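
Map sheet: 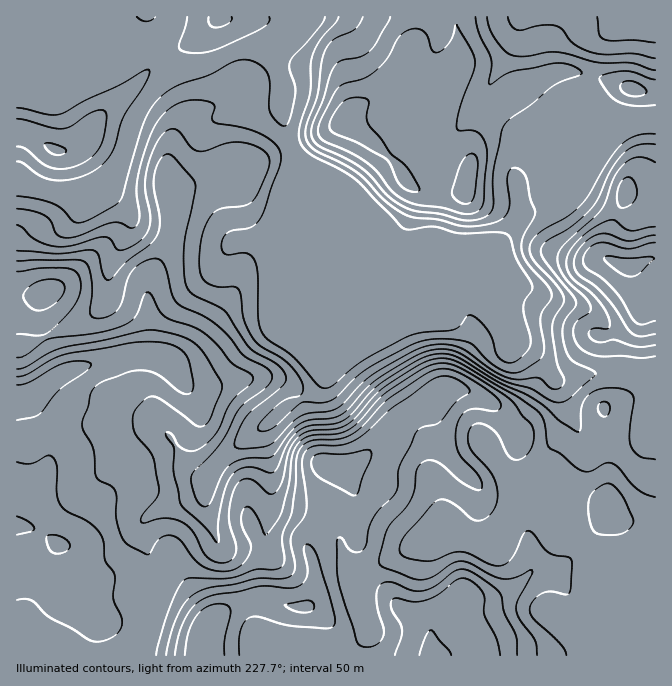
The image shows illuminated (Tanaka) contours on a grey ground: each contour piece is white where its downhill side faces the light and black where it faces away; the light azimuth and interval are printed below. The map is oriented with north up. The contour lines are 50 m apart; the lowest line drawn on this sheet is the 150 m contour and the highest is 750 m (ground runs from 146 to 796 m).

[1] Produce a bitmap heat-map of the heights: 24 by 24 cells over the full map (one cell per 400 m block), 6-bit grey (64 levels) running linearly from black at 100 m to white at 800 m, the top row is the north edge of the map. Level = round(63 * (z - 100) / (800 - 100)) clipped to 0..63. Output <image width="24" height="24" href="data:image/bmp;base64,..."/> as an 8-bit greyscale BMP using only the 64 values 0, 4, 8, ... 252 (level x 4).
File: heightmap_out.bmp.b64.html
<image width="24" height="24" href="data:image/bmp;base64,Qk12BgAAAAAAADYEAAAoAAAAGAAAABgAAAABAAgAAAAAAEACAAATCwAAEwsAAAABAAAAAAAAAAAAAAEBAQACAgIAAwMDAAQEBAAFBQUABgYGAAcHBwAICAgACQkJAAoKCgALCwsADAwMAA0NDQAODg4ADw8PABAQEAAREREAEhISABMTEwAUFBQAFRUVABYWFgAXFxcAGBgYABkZGQAaGhoAGxsbABwcHAAdHR0AHh4eAB8fHwAgICAAISEhACIiIgAjIyMAJCQkACUlJQAmJiYAJycnACgoKAApKSkAKioqACsrKwAsLCwALS0tAC4uLgAvLy8AMDAwADExMQAyMjIAMzMzADQ0NAA1NTUANjY2ADc3NwA4ODgAOTk5ADo6OgA7OzsAPDw8AD09PQA+Pj4APz8/AEBAQABBQUEAQkJCAENDQwBEREQARUVFAEZGRgBHR0cASEhIAElJSQBKSkoAS0tLAExMTABNTU0ATk5OAE9PTwBQUFAAUVFRAFJSUgBTU1MAVFRUAFVVVQBWVlYAV1dXAFhYWABZWVkAWlpaAFtbWwBcXFwAXV1dAF5eXgBfX18AYGBgAGFhYQBiYmIAY2NjAGRkZABlZWUAZmZmAGdnZwBoaGgAaWlpAGpqagBra2sAbGxsAG1tbQBubm4Ab29vAHBwcABxcXEAcnJyAHNzcwB0dHQAdXV1AHZ2dgB3d3cAeHh4AHl5eQB6enoAe3t7AHx8fAB9fX0Afn5+AH9/fwCAgIAAgYGBAIKCggCDg4MAhISEAIWFhQCGhoYAh4eHAIiIiACJiYkAioqKAIuLiwCMjIwAjY2NAI6OjgCPj48AkJCQAJGRkQCSkpIAk5OTAJSUlACVlZUAlpaWAJeXlwCYmJgAmZmZAJqamgCbm5sAnJycAJ2dnQCenp4An5+fAKCgoAChoaEAoqKiAKOjowCkpKQApaWlAKampgCnp6cAqKioAKmpqQCqqqoAq6urAKysrACtra0Arq6uAK+vrwCwsLAAsbGxALKysgCzs7MAtLS0ALW1tQC2trYAt7e3ALi4uAC5ubkAurq6ALu7uwC8vLwAvb29AL6+vgC/v78AwMDAAMHBwQDCwsIAw8PDAMTExADFxcUAxsbGAMfHxwDIyMgAycnJAMrKygDLy8sAzMzMAM3NzQDOzs4Az8/PANDQ0ADR0dEA0tLSANPT0wDU1NQA1dXVANbW1gDX19cA2NjYANnZ2QDa2toA29vbANzc3ADd3d0A3t7eAN/f3wDg4OAA4eHhAOLi4gDj4+MA5OTkAOXl5QDm5uYA5+fnAOjo6ADp6ekA6urqAOvr6wDs7OwA7e3tAO7u7gDv7+8A8PDwAPHx8QDy8vIA8/PzAPT09AD19fUA9vb2APf39wD4+PgA+fn5APr6+gD7+/sA/Pz8AP39/QD+/v4A////ALCwtLCovOz02MzMzMjI3Ozk3My0oJiUlLS4vLissNzw4Nzk4MjE3OTg2MCgnJyUlLi8wLioqLzM1Nzc3MDEyMjc1LyopJiUlMDEwLSoqKiUpLDI1MC4qKS0qKSwpJiYlMTEwKycoJSAnKTIzMi8pJiYmJiglJygnMC4sKSYjHx4nJy4zNDItKSgqJiUlKSsnLi0qKCcjHBskIy01NzQwKywsJiUlJicjLS0qJyYiHhoaGys1NjUyLi0oKCYkIiIgLSwpJiQgIiAWEx0kKTIzMS0oKicgISIfLywpJyUkJyQcFRMTGSgxNDEuKSAcISIfKi4sKSgpKSQgGxIMEBkkLi4jFhYXGx0eICQnKSoqJiAZEgwLCw0TGhkRDBAaICIjIiAdHSEhHxsTDAsLCwsLDA0NCxAaIiYsJCQeGR4dGBQRDAsLCwsLCwwLCw8YIiwvHyAcFhsbFRAPDAsLCwsLCwsLCxQgLDExFBESEhIYFQ8NCwsLCwsMCwwMDhcfKisrDwsJCw4XFxEQDAsLCwsRFBgXERMWHSMiCQgICA0YFxUVDgsLCxMeHiAcEhMUFiIjCw8NCQwWFRUVEQsOFR0fHB4cExQUExsgEBAQDAkSERAQDQ0bIB8dHBwaFhUUExQXCQgLDAkMDg0MCQsZIB8dHBwYGBUTExQWBgYGCAkICgsMCQoUGx0eHR0YGBkWFRkZBwYGBgcICQkJBwkRFhkdHBwYExMTEA8OBwcHBgUGCg0LCAYLERUaGxsVDg4NCggIA=="/>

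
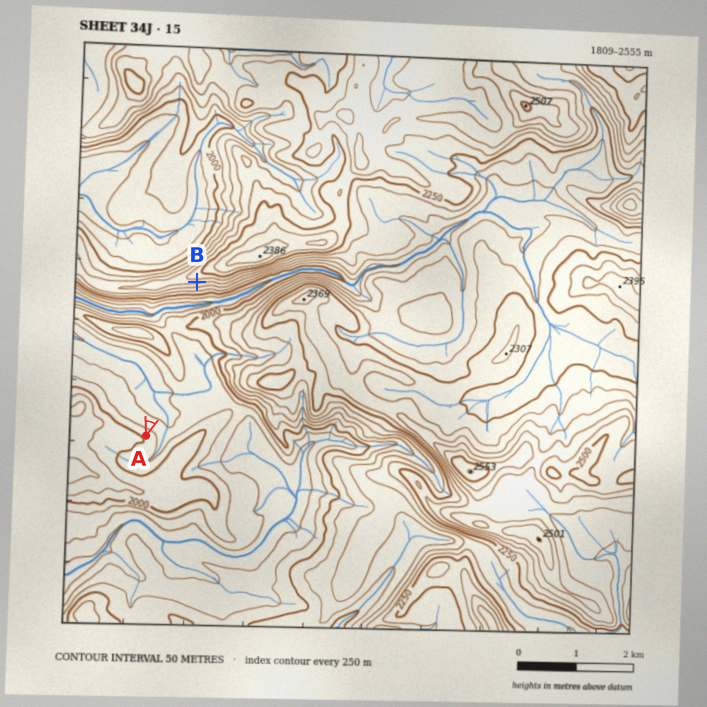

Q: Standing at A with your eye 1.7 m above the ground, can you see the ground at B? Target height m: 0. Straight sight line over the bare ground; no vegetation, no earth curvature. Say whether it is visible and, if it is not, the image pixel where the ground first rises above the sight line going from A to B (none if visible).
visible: true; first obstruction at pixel None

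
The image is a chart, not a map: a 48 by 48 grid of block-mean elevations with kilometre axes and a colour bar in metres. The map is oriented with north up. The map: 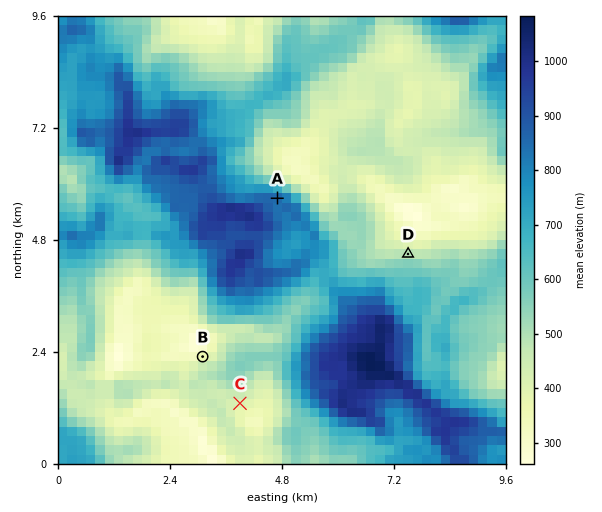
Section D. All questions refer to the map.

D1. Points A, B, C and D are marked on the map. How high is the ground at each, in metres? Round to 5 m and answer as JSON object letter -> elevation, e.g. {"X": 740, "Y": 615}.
{"A": 860, "B": 360, "C": 410, "D": 485}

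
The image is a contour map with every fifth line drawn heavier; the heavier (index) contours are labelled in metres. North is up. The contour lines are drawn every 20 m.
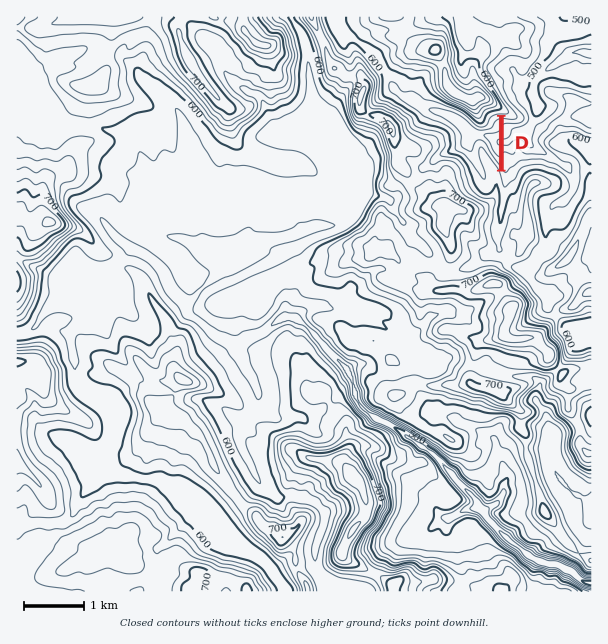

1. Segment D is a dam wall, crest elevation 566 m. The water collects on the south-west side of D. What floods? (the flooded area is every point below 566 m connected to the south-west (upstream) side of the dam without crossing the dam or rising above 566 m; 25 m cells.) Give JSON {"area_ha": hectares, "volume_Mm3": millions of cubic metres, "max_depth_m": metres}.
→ {"area_ha": 42.4, "volume_Mm3": 6.48, "max_depth_m": 47}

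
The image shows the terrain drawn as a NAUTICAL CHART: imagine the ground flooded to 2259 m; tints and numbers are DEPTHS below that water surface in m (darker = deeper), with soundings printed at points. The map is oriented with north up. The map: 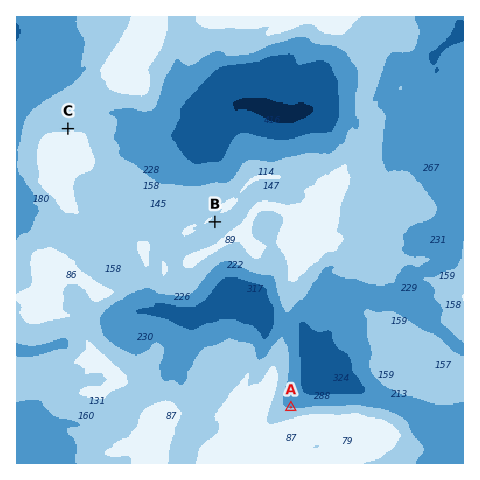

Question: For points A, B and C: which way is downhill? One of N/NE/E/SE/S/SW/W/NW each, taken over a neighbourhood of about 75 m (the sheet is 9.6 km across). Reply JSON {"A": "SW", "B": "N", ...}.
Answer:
{"A": "N", "B": "SE", "C": "N"}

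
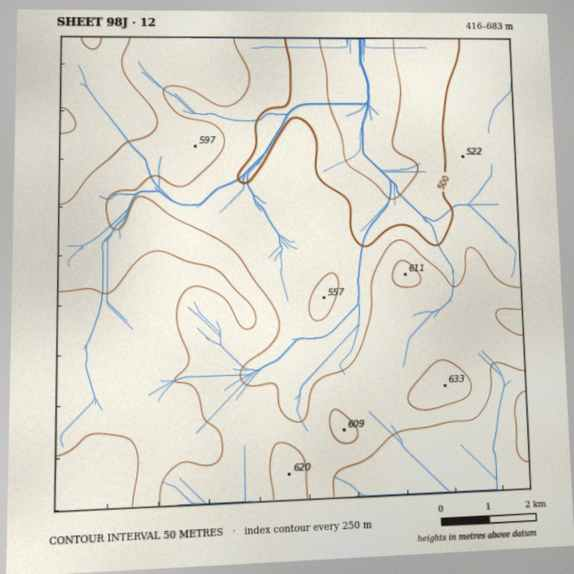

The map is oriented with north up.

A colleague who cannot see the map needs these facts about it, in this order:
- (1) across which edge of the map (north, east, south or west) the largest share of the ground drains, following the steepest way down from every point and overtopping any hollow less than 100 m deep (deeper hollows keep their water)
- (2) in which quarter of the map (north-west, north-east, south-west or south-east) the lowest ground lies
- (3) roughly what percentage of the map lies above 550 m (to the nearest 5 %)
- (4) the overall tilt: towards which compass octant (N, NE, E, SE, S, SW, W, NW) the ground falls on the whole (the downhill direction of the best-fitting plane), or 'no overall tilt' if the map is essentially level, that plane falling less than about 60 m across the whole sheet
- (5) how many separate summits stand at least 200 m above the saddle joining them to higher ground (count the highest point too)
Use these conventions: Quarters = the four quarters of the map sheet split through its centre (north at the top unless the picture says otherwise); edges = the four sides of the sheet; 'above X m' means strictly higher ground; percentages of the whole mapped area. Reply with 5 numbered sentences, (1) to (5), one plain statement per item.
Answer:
(1) The largest share of the runoff leaves by the northern edge.
(2) The lowest point lies in the north-east quarter of the map.
(3) Ground above 550 m makes up about 55 % of the sheet.
(4) The general tilt is down to the north-east (the land rises towards the south-west).
(5) There is 1 summit with 200 m or more of prominence.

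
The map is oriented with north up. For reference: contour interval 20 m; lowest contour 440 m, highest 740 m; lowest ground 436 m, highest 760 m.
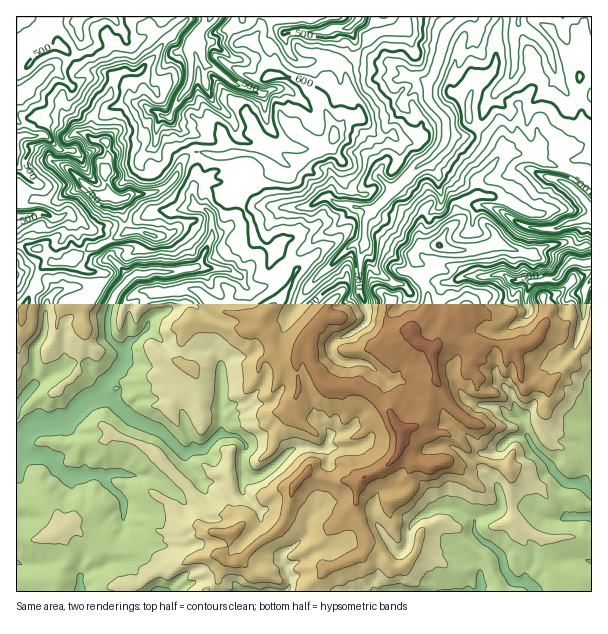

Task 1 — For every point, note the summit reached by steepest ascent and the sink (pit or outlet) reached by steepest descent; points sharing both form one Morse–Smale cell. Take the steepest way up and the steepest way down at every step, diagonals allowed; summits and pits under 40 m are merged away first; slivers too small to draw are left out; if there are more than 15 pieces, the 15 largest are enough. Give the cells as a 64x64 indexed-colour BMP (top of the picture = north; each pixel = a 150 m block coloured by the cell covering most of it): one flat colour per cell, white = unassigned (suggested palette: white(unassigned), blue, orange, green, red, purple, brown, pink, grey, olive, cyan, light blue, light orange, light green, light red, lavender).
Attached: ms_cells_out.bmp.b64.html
<image width="64" height="64" href="data:image/bmp;base64,Qk12CAAAAAAAAHYAAAAoAAAAQAAAAEAAAAABAAQAAAAAAAAIAAATCwAAEwsAABAAAAAAAAAA////ALR3HwAOf/8ALKAsACgn1gC9Z5QAS1aMAMJ34wB/f38AIr28AM++FwDox64AeLv/AIrfmACWmP8A1bDFAAAAAAAAAAAAAAAAu7uwAAAAAAAAZmZmZmZmZmZmZmZmAAAAAAAAAAAAAAALu7AAALAAAABmZmZmZmZmZmZmZmYAAAAAAAAAAAAAAAu7sAC7uwAAAGZmZmZmZmZmZmZmZgAAAAAAAAAAIiAAAiu7C7u7u7AAYABmZmZmZmZmZmZmAAAAAAAAESIiIiIiIru7u7u7u7AABmZmZmZmZmZmZmYAAAAAERESIiIiIiIiK7u7u7u7sAAGZmZmZmZmZmZmZhERAAERESIiIiIiIiIiK7u7u7uwAP9mZmZmZmZu7u7uERERERERIiIiIiIiIiIiu7u7uwAA/2ZmZmZmbu7u7u4REREREREiIiIiIiIiIiK7u7u7AAD/9mZm/2Zu7u7u7hERERERERERIiIiIiIiIru7u7sAAP///////27u7u7uERERERERERESIiIiIiIiK7u7uwAAD///////bu7u7u4RERERERERERESIiESIiIru7u7AAAA//////9u7u7u7hERERERERERERERERIiIiK7siIAAAD/////9m7u7u7uEREREREREREREREREiIiIiIiIiIAAP////9mbu7u7u4RERERERERERERERESIiIiIiIiIiIA/////+7u7uju7hERERERERERERERERIiIiIiIiIiIi////+Iju7uiIiOEREREREREREREREREiIiIiIiIiIiL////4iI7uiIiIgREREREREREREREREiIiIiIiIiIiIv//+IiIiIiIiIiBEREREREREREREREiIiIiIiIiIiIlVYiAiIiIiIiIiIERERERERERERERESIiIiIiIiIiIiVVWIAIiIiIiIiIgRERERERERERERERIiIiIiIiIiIiVVVYAACIiIiIiIiBEREREREREREREREiIiIiIiIiIiVVUAAACIiIiIiIiIERERERERERERERESIiIiIiIiIlVVVQAACIiIiIiIiIgRERERERERERERERIiIiIiIlVVVVVQAAAIiIiImZmIgBEREREREREREREREiIiIiIlVVVVVVAAAAiIiIiZmZgAERERERERERERERESIiIiIiVVVVVVUAAACIiIiJmZkAARERERERERERERESIiIiVSJVVVVVAAAAAIiIiImZmQABERERERERERERERIiIiJVVVVVVVUAAAAACZiJmZmZkAEREREREREREREREiIiJVVVVVVVUAAAAAAJmZmZmZmZARERERERERERERESIiJVVVVVVVUAAAAAAJmZmZmZmZkBERERERERERERESIiIlVVVVVVVQAAAACZmZmZmZmZmQARERERERERERESIiIiJVVVVVVVVVAAAJmZmZmZmZmZABERERERERERIiIiIiIiVVVVVVVVVQAAmZmZmZmZmZkAAREREREREREiIiERIiIlVVVVVVVVUACZmZmZmZmZkAABERERERERESIiERERESJVVVVVVV3dAAmZmZmQCZkAAAARERERERERIiIRERERIlVVVVVd3dAAAAAAAAAAAAAAAAEREREREREREREREREVVVVVVV3d0AAAAAAAAAAAAAAAAAARERERERERERERETNVVVVV3d3QAAAAAAAAAAAAAAAAAAARERERERERERETMzNVVVXd3d0AAAAAAAAAAAAAAAAAAAAREREREREREzMzMzVVVd3d3d0AAAAAAAAAAAAAAAAAAAERERERERETMzMzMzVV3d3d3dAAAAAAAAAAAAAAAAAAARERERERERMzMzMzM1Xd3d3d3QAAAAAAAAAAAAAAAAABERERERERMzMzMzMzVT3d3d3dAAAAAAAAAAqgoAAAAAEREREREREzMzMzMzMzM93d3d3QAAAAAAAACqqqoABEREQRERERETMzMzMzMzMzPd3d3dAAAAAAAAAKqqqqREREREQREREREzMzMzMzMzMz3d3dAAAAAAAAAAqqqqREREREREERERERE0QzMzMzMzM93dAAAAAAAAAACqqqpEREREREQREREREURDMzMzMzMzPdAAAzAAAAAAAKqqqkREREREREEREREURERDMzMzMzMzMAAzMwAAAAAAqqqqRERERERERERERERERERDMzMzMzMwAzMzd3cAcACqqqpEREREREREREREREREREMzMzMzMzMzMzd3d3d3AKqqqqpERERERERERERERERETDMzMzMzMzM3d3d3d3dwqqqqqkRERERERERERERERERMwzMzMzMzM3d3d3d3d3CqqqqqpERERERERERERERERMzMMzMzMzMzd3d3d3d3cKqqqqqkREREREREREREREREzMwzMzMzMzN3d3d3d3dwqqqqqqpEREREREREREREREzMwzMzMzMzMzd3d3d3d3CqqqqqqqRERERERERERERMzMzDMzMzMzMzN3d3d3d3cKqqqqqqBEREREREREREzMzMzMMzMzMzMzMzN3d3d3d3CqqqoAAAAERERERERETMzMzMwzMzMzMzMzM3d3d3d3cAqqoAAAAABERERERERMzMzMzMMzMzMzMzMzd3d3d3dwAAoAAAAAAARERERERMzMzMzMwzMzMzMzMzN3d3d3d3AAAAAAAAAAAERERERMzMzMzMzMMzMzMzMzM3d3d3d3cAAAAAAAAAAABERERETMzMzMzMzMzDMzMzMzd3d3d3dwAAAAAAAAAAAARERERAzMzMzMzMzMMzMzMzM3d3d3d3"/>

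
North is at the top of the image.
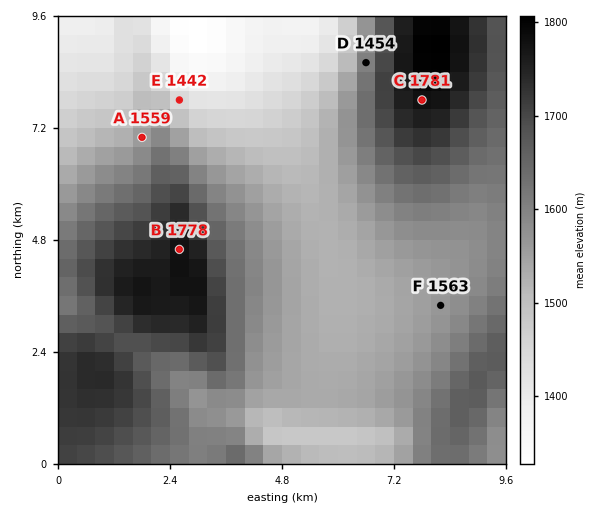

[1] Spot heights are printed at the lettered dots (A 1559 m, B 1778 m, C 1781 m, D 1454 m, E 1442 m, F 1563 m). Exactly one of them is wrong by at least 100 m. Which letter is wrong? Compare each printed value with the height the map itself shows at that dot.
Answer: D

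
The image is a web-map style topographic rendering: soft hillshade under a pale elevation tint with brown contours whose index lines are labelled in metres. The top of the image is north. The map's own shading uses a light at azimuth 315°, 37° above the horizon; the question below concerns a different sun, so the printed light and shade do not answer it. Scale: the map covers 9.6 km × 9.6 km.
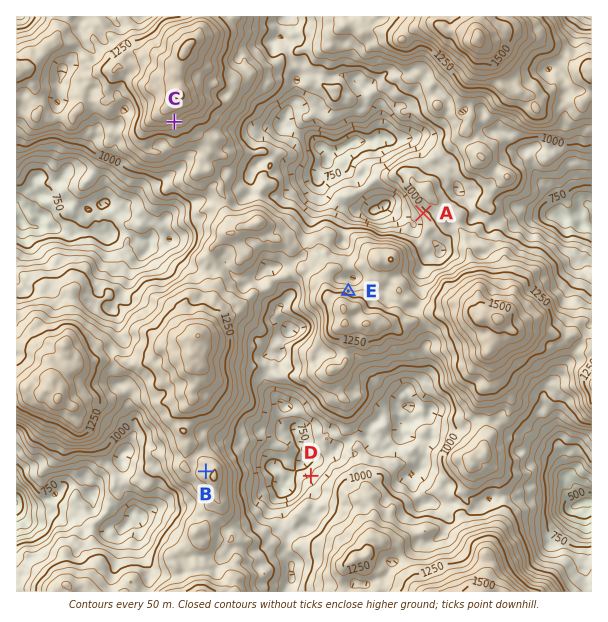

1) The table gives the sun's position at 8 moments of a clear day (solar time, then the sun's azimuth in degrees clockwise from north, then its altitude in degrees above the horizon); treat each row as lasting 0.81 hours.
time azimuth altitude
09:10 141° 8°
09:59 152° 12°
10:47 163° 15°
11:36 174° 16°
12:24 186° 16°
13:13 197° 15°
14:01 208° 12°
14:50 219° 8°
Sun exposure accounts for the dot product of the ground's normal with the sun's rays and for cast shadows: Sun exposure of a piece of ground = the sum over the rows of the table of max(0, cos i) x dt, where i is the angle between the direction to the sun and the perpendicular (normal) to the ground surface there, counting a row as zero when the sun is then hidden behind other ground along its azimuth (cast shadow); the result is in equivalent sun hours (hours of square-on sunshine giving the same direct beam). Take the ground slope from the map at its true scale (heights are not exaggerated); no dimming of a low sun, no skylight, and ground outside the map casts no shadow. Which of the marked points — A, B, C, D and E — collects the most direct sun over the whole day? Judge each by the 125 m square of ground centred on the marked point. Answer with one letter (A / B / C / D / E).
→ C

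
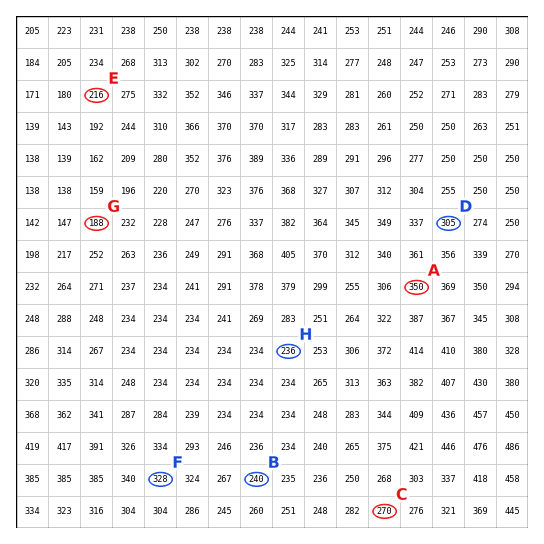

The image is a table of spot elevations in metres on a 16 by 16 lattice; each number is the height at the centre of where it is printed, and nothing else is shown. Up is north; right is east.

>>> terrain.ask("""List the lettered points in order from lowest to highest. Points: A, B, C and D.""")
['B', 'C', 'D', 'A']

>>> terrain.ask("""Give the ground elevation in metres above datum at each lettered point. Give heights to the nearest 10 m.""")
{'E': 220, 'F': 330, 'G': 190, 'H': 240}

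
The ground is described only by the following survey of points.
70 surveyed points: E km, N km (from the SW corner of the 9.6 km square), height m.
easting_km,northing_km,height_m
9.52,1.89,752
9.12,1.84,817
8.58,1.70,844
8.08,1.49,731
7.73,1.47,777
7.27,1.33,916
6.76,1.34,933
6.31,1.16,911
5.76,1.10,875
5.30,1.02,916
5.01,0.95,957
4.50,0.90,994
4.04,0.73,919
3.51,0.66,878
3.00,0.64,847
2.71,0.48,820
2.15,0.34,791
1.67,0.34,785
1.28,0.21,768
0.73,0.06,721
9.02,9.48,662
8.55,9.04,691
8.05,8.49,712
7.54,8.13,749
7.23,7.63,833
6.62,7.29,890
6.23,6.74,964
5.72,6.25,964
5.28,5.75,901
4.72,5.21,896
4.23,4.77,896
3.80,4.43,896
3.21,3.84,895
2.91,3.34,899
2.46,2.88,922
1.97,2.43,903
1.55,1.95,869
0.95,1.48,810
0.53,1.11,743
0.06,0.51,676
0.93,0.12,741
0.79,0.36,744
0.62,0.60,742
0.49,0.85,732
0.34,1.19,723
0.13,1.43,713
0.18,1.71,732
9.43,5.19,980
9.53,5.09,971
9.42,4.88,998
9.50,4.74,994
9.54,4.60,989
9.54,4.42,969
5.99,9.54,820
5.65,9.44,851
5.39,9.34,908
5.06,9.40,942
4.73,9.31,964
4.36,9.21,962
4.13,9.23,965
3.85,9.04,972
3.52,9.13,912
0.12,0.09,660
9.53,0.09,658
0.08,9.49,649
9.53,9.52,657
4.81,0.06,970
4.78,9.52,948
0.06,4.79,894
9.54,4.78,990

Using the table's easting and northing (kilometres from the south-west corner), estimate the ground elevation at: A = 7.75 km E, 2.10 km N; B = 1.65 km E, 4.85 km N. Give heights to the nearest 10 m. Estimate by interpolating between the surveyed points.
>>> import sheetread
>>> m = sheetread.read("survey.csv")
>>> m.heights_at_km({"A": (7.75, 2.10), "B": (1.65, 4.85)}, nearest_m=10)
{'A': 800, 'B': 930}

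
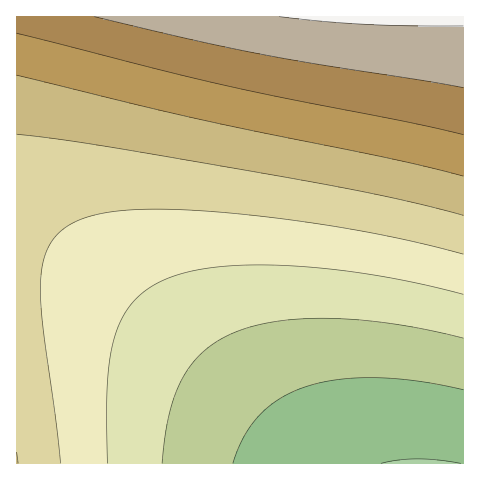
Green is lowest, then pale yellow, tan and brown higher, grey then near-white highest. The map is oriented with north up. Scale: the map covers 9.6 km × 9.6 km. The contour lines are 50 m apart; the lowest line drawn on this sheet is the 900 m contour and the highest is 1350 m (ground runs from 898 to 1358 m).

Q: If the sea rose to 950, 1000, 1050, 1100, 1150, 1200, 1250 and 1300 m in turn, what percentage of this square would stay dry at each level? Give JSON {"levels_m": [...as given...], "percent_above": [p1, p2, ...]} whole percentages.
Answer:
{"levels_m": [950, 1000, 1050, 1100, 1150, 1200, 1250, 1300], "percent_above": [92, 80, 67, 50, 34, 25, 16, 7]}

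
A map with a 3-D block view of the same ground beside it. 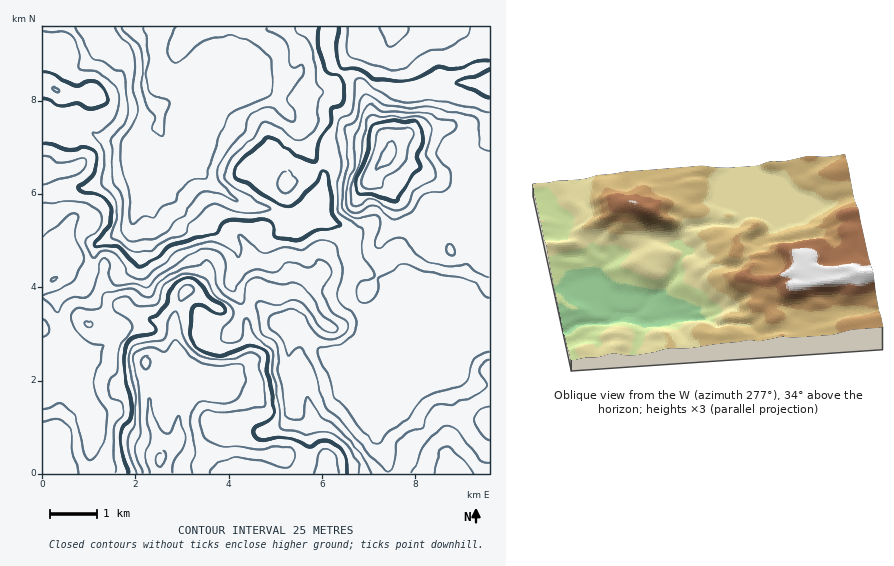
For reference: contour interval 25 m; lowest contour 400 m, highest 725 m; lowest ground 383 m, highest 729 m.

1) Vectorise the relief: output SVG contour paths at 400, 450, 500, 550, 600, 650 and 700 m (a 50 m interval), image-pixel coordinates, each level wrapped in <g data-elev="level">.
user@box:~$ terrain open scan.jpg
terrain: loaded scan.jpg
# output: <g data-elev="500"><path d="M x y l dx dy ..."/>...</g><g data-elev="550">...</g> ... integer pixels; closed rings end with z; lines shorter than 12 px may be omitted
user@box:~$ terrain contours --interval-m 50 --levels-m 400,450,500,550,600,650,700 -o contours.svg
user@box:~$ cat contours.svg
<g data-elev="400"><path d="M144 27l-1 3 4 11 3 18-4 14 2 17 5 6 14 3 3 2-5 14-1 17-2 2-7-1-3-3 3-14-9-11-5-17 2-16-2-23-5-7-12-11-2-4"/></g><g data-elev="450"><path d="M267 27l1 3 13 7 5 6 3 6 0 14 2 4 4 2 7-3 2 3-1 6-15 23 1 6 6 8 0 8-3 1-3-1-16-11-5-1-10 3-9 7-4 14-16 16-8 14-4 9 1 7 3 6 17 15 0 3-22-9-7-2-5 1-6 5-11 14-12 10-8 11-15 7-18 2-5-1-8-9 2-19-1-12-3-9-6-9-2-6 1-23-1-14 12-14 6-13-4-36-3-5-7-2-9-7-14-4-16-31"/></g><g data-elev="500"><path d="M43 99l18 7 18-3 9 6 4 0 12-5 4-6-6-11-7-6-6-1-13 6-22-11-11-3"/><path d="M489 97l-17-8-17-5 6-4 18-5 10-5"/><path d="M489 60l-14 2-18 7-21-1-17 9-11 4-10 1-22-3-15-8-16-1-5-4-4-14 2-25"/><path d="M319 27l-2 15 4 17 6 13 11 3 3 4 3 6 1 13-3 7-9 2-2 2 0 14-13 19-2 19-4 1-7-2-28-19-9-3-25 20-7 9-2 7 1 3 4 4 11 4 11 8 20 12 8 2 7-3 18-19 9-14 3 0 2 5 3 34 8 13 1 2-2 1-10 3-12 1-13 9-7 2-22-4-2-3 2-9-3-4-4-1-39 1-5 3-5 8-16 3-31 10-13 12-9 5-7 5-3 0-22-20-10-2-11 1-2-1 1-4 13-13 4-14-2-9-6-7-8-4-14-2-4-3 1-3 11-8 4-6 3-12-2-8-9-6-19 4-24-7"/></g><g data-elev="550"><path d="M489 361l-5 2-4 5 1 6 6 10-2 4-10 7-21 9-15 1-8 4-4 5-6 14-17 7-6 6-4 22-3 6-3 4-15-14-34-42-13-10-5-9-5-24-13-24-6-2-9 7-7-17-11-12 0-7 2-3 21-7 9 4 12 18 8 6 13 1 6-2 5-4 2-4-1-6-4-4-12-7-7-13-1-12 7-10 1-4-3-7-5-5-6 0-6 6-4 2-14-6-4 0-10 9-4 1-19-3-5 1-7 6-9 13-3 2-5-3-3-5 1-18-1-6-5-6-6-4-11 1-18 9-12 9-14 7-8 10-4 2-12-4-16 2-5-2-4-6 0-15-1-2-4-1-4 4-6 25-5 8-15 1-7 3-4 3-5 10-15-17"/><path d="M43 296l17-6 13-8 3-3 7-17 0-8-8-17 4-18-1-3-5-2-6 2-24 21"/><path d="M489 152l-5-1-4-3 0-26-2-3-3-3-26-4-21-6-21 2-20-2-15-10-6-2-4 6-6 20-3 3-6 3-2 3 3 35-5 19-1 20 2 8 9 6 8 1 12-3 6 2 2 9-6 16 2 6 5 0 9-9 11-1 3 2 8 11 13 9 25 7 15-4 12 10 11 5"/></g><g data-elev="600"><path d="M79 473l-6-19-2-23-3-6-4-4-6-2-15 3"/><path d="M360 473l-2-10-5-9-8-11-12-9-13-2-14 3-10-4-12-2-5-2-3-39-4-17 1-15-1-7-17-11-2-5-3-11-3-3-4 3-1 11-3 6-9 4-8-2-1-3 0-6 11-15 0-8-4-6-14-10-10-17-6-2-8-1-11 2-13 8-3 5-3 12-5 5-18 0-8-7-4-2-8 2-4 4 2 8 13 9 4 10-11 18-3 10-1 15-8 9-2 6 3 8 11 6 2 7-1 6-6 8-2 7 1 44"/><path d="M473 473l-8-12-14-12-5-2-4 2-4 5-2 19"/><path d="M88 326l4 0 0-3-6-2-1 2z"/><path d="M392 210l6 0 7-3 3-3 9-15 15-9 4-3-1-8-9-14 4-12 2-14-6-9-5-4-27 0-12 1-10-2-3 2-2 5-5 18-2 18-8 24-1 21 4 3 10-6 8 0 7 2z"/></g><g data-elev="650"><path d="M210 473l1-3 3-4 14-8 13 0 43 9 4-1 4-3 3-9-3-5-11-3-20 4-22-4-17 0-10-5-7-5-4-7-2-8 1-6 4-4 40-1 20-4 1-15-1-9-5-12 1-12-3-4-6-1-30 8-10-1-12-5-7-5-6-7-9-29-3-3-6 8-1 14-3 6-4 2-24 3-5 4-3 6 0 10 7 29 1 16-1 16-6 12-1 8 2 12 6 16"/><path d="M339 473l-4-18-4-5-5-1-4 1-3 4-6 19"/><path d="M180 301l13-8 1-3-2-3-6-2-5 3-2 7z"/><path d="M371 189l8 0 3-1 4-11 10-7 10-10 2-14 6-10 0-3-3-4-21-1-9 2-4 3-4 18-12 28 0 4 2 3z"/></g><g data-elev="700"><path d="M173 473l1-13 11-18 0-8-4-14-1-3-2 0-8 14-4 2-3-1-5-9-8-25-2 2 0 17 3 21-7 19 5 16"/><path d="M144 368l2 1 4-4 1-5-2-3-5 0-3 3 0 4z"/></g>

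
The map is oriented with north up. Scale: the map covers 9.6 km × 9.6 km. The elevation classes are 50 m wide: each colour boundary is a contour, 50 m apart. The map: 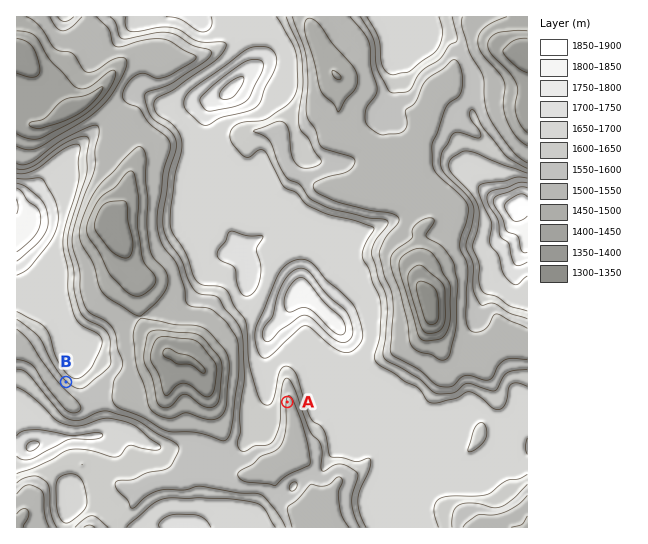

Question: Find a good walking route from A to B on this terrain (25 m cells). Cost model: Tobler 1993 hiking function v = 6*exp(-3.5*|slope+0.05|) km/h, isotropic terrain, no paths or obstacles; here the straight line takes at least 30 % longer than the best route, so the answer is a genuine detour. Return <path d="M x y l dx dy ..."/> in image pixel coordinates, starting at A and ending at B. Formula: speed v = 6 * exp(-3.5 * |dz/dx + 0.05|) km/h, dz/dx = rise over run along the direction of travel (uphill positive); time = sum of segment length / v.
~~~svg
<path d="M287 402l-1 1-7 14-1 1-51 25-2 0-24-12-32 0-78-38-9 0-11-6-5-5"/>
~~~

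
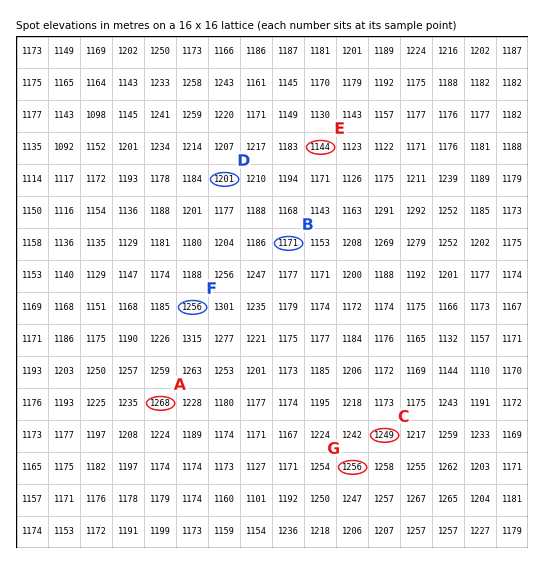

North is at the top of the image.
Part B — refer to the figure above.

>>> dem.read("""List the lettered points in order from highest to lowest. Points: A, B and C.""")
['A', 'C', 'B']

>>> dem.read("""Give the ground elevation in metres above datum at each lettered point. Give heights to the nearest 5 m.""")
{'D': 1200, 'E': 1145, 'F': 1255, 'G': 1255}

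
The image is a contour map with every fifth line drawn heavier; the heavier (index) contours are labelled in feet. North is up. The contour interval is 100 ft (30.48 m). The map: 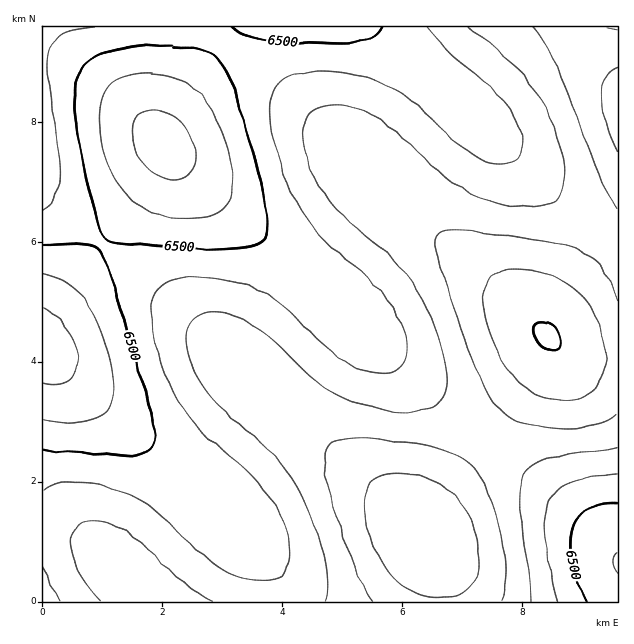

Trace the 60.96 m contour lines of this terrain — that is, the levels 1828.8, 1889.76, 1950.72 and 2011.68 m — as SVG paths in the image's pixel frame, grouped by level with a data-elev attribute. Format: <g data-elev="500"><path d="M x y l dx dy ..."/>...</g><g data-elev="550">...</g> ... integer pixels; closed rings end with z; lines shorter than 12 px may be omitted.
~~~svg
<g data-elev="1828.8"><path d="M550 351l-9-5-6-9-1-10 5-5 6 0 6 2 6 6 3 6 1 6-2 6-4 3z"/></g><g data-elev="1889.76"><path d="M374 601l-12-18-11-27-15-42-10-36-2-16 1-11 5-7 10-5 13-1 21 1 53 7 27 8 10 6 8 6 9 12 7 14 8 21 5 22 4 21 1 18-1 15-4 12"/><path d="M617 415l-10 6-14 5-18 2-19 0-18-1-15-4-12-5-11-8-8-10-8-13-17-41-28-82-3-17 0-10 4-5 5-1 21 0 70 9 38 8 15 7 10 10 9 14 9 22"/><path d="M617 209l-9-14-8-18-46-115-10-20-11-15"/></g><g data-elev="1950.72"><path d="M61 601l-10-16-8-20"/><path d="M43 490l12-6 18-2 21 1 21 6 18 7 16 11 53 48 25 17 18 6 17 3 13-3 10-7 5-12 0-16-6-20-10-19-21-27-56-50-13-18-12-20-10-25-8-25-3-21 1-17 4-9 5-6 7-4 9-3 26-2 32 5 22 8 20 11 15 12 37 36 24 17 15 5 14 2 10-1 9-6 6-11 0-13-5-17-9-18-20-24-53-48-13-16-12-21-11-24-8-27-5-24-1-18 2-11 5-9 7-6 9-4 14-2 18-1 37 5 24 8 20 11 15 12 34 34 20 14 12 6 10 2 9 0 8-2 7-8 1-12-3-15-8-16-20-23-46-40-17-21"/><path d="M617 475l-25 2-20 4-13 8-9 12-5 16 0 23 5 30 8 31"/><path d="M94 27l-20 3-12 4-8 6-5 9-1 11 0 15 10 72 2 28-2 12-3 9-5 8-7 6"/></g><g data-elev="2011.68"><path d="M617 552l-3 4-1 5 1 7 3 6"/><path d="M43 420l30 3 13-2 11-3 7-5 6-7 3-9 1-10-2-18-5-23-8-21-10-18-9-12-11-10-13-8-13-4"/><path d="M172 217l18 2 16-2 12-5 8-7 5-10 2-14-2-18-5-21-8-19-9-16-10-13-11-9-13-7-17-4-16-1-15 3-9 4-8 6-5 7-4 9-2 10 0 14 6 30 10 24 15 18 18 12z"/></g>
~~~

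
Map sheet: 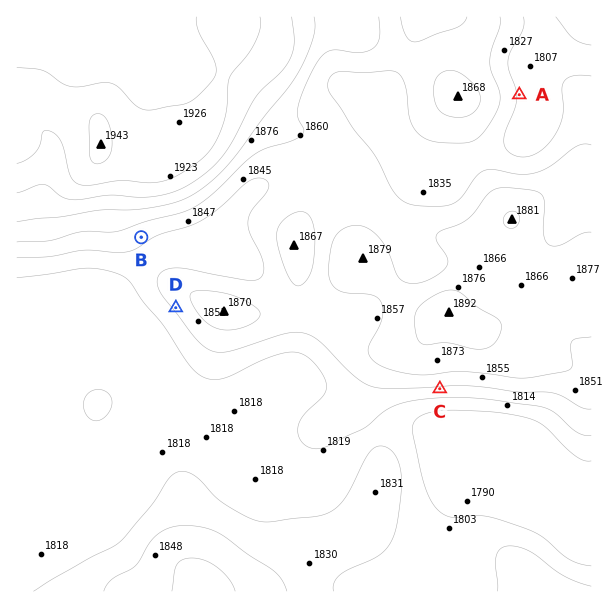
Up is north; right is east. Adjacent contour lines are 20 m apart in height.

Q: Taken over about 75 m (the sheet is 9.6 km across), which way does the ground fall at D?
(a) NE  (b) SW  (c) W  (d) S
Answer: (b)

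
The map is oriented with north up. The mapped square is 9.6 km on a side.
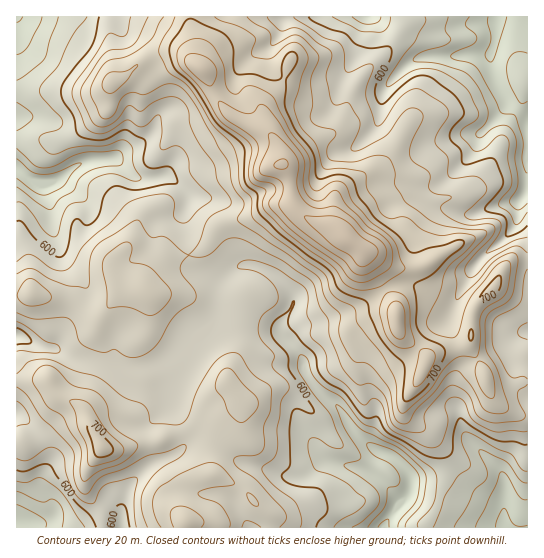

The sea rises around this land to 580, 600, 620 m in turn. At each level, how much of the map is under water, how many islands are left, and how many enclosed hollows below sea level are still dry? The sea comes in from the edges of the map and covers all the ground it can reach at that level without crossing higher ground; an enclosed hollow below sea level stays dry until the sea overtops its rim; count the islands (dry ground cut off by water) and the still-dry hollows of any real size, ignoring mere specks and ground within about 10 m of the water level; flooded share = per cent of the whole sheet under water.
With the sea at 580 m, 16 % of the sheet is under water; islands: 0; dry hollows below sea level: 0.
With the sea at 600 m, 25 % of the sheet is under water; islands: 0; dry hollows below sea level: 0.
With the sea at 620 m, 36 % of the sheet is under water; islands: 0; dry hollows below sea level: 0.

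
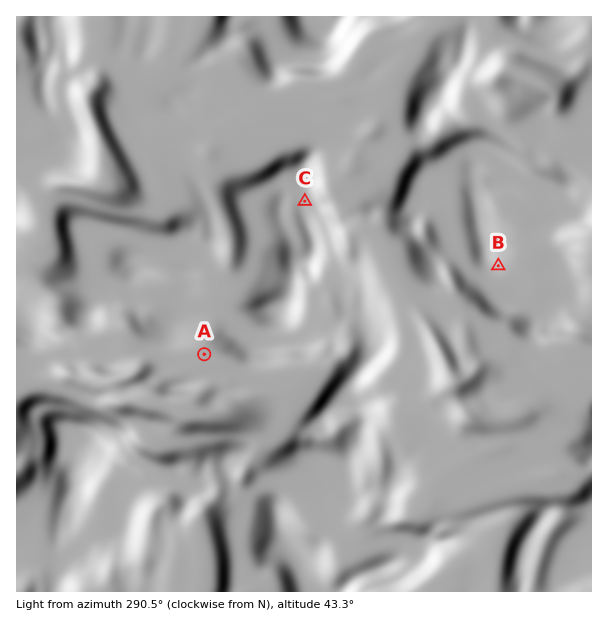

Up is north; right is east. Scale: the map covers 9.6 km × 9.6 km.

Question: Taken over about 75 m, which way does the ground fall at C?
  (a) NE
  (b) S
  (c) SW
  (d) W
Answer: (c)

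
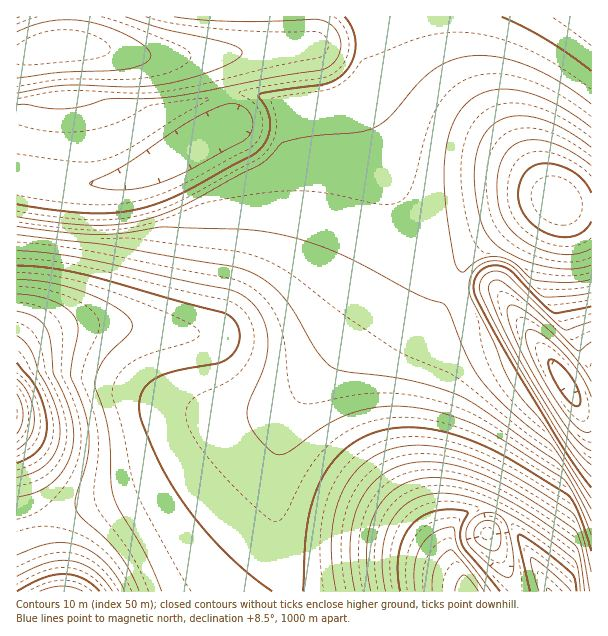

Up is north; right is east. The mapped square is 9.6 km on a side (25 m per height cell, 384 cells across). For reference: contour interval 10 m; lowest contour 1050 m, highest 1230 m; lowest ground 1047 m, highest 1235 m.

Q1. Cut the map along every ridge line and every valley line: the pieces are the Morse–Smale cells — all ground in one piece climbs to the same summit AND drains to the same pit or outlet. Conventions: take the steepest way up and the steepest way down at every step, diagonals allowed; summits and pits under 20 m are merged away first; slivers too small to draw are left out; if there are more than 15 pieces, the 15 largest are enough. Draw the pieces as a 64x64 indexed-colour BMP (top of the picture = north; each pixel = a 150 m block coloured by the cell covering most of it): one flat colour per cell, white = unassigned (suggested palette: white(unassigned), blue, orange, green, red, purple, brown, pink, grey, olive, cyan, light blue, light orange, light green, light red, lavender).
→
<image width="64" height="64" href="data:image/bmp;base64,Qk12CAAAAAAAAHYAAAAoAAAAQAAAAEAAAAABAAQAAAAAAAAIAAATCwAAEwsAABAAAAAAAAAA////ALR3HwAOf/8ALKAsACgn1gC9Z5QAS1aMAMJ34wB/f38AIr28AM++FwDox64AeLv/AIrfmACWmP8A1bDFAJmWZmZmZmZmZmZmZmZmZjMzMzMzMzMzMzNVVViIiIiImZZmZmZmZmZmZmZmZmZmMzMzMzMzMzMzM1VVWIiIiIiZZmZmZmZmZmZmZmZmZmYzMzMzMzMzMzM1VVVYiIiIiJlmZmZmZmZmZmZmZmZmZjMzMzMzMzMzM1VVVYiIiIiIlmZmZmZmZmZmZmZmZmZmMzMzMzMzMzMzVVVYiIiIiIiWZmZmZmZmZmZmZmZmZmMzMzMzMzMzMzVVVViIiIiIiJZmZmZmZmZmZmZmZmZmYzMzMzMzMzMzNVVVWIiIiIiIFmZmZmZmZmZmZmZmZmZjMzMzMzMzMzNVVVVYiIiIiIgREWZmZmZmZmZmZmZmZmMzMzMzMzMzM1VVVViIiIiIiBERERZmZmZmZmZmZmZmYzMzMzMzMzM1VVVVVYiIiIiIEREREREWZmZmZmZmZmZjMzMzMzMzMzVVVVVVWIiIiIgRERERERERZmZmZmZmZmMzMzMzMzMzVVVVVVVYiIiIiBERERERERERZmZmZmZmYzMzMzMzMzNVVVVVVVWIiIiIERERERERERERZmZmZmZjMzMzMzMzM1VVVVVVVYiIiIgREREREREREREWZmZmZmMzMzMzMzM1VVVVVVVVWIiIiBEREREREREREREWZmZmYzMzMzMzMzVVVVVVVVVViIiIERERERERERERERFmZmZjMzMzMzMzNVVVVVVVVVWIiIgRERERERERERERERZmZmYzMzMzMzM1VVVVVVVVVViIiBERERERERERERERERFmZjMzMzMzMzVVVVVVVVVVVViIERERERERERERERERERFmMzMzMzMzNVVVVVVVVVVVVYgRERERERERERERERERERFjMzMzMzM1VVVVVVVVVVVVhxERERERERERERERERERERMzMzMzMzVVVVVVVVVVVVV3ERERERERERERERERERERETMzMzMzNVVVVVVVVVVVV3cREREREREREREREREREREREzMzMzM1VVVVVVVVVVVXdxERERERERERERERERERERERMzMzMzNVVVVVVVVVVXd3ERERERERERERERERERERERETMzMzM1VVVVVVVVVVd3cREREREREREREREREREREREREzMzMzVVVVVVVVVVd3dxERERERERERERERERERERERERMzMzM1VVVVVVVVd3d3EREREREREREREREREREREREREzMzMzNVVVVVVVd3d3cRERERERERERERERERERERERERMzMzM1VVVVVVV3d3dxERERERERERERERERERERERERETMzMzNVVVVVV3d3d3ERERERERERERERERERERERERERMzMzM1VVVVV3d3d3cRERERERERERERERERERERERERETMzMzVVVVV3d3d3dxEREREREREREREREREREREREREREzMzM1VVV3d3d3d3ERERERERERERERERERERERERERETMzMzd3d3d3d3d3cREREREREREREREREREREREREREREzMzInd3d3d3d3dxERERERERERERERERERERERERERETMzIiJ3d3d3d3d3EREREREREREREREREREREREREREREzIiIid3d3d3d3cRERERERERERERERERERERERERERETMiIiInd3d3d3dxERERERERERERERERERERERERERERMiIiIiJ3d3d3d3EREREREREREREREREREREREREREREyIiIiIid3d3d3cRERERERERERERERERERERERERERESIiIiIiIid3d3dxERERERERERERERERERERERERERERIiIiIiIiInd3d3ERERERERERERERERERERERERERERIiIiIiIiIiIiIiIREREREREREREREREREREREREREREiIiIiIiIiIiIiIhERERRBEREREREREREREREREREREiIiIiIiIiIiIiIiRERERERERBERERERERERERERERESIiIiIiIiIiIiIiJERERERERERBERERERERERERERERIiIiIiIiIiIiIiIkREREREREREQRERERERERERERERIiIiIiIiIiIiIiIiREREREREREREQREREREREREREREiIiIiIiIiIiIiIiJEREREREREREREQRERERERERERESIiIiIiIiIiIiIiIkREREREREREREREQRERERERERESIiIiIiIiIiIiIiIiREREREREREREREREERERERERERIiIiIiIiIiIiIiIiJEREREREREREREREQREREREREREiIiIiIiIiIiIiIiIkREREREREREREREQREREREREREiIiIiIiIiIiIiIiIiRERERERERERERERBERERERERESIiIiIiIiIiIiIiIiJEREREREREREREREERERERERERIiIiIiIiIiIiIiIiIkREREREREREREREQRERERERERIiIiIiIiIiIiIiIiIiREREREREREREREQRERERERERIiIiIiIiIiIiIiIiIiJERERERERERERERBERERERERIiIiIiIiIiIiIiIiIiIkRERERERERERERERERERBESIiIiIiIiIiIiIiIiIiIiREREREREREREREREREREREIiIiIiIiIiIiIiIiIiIiJEREREREREREREREREREREQiIiIiIiIiIiIiIiIiIiIkRERERERERERERERERERERCIiIiIiIiIiIiIiIiIiIi"/>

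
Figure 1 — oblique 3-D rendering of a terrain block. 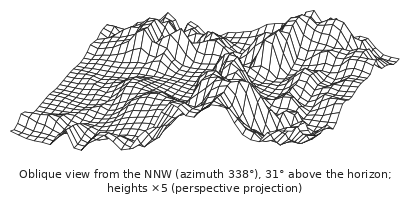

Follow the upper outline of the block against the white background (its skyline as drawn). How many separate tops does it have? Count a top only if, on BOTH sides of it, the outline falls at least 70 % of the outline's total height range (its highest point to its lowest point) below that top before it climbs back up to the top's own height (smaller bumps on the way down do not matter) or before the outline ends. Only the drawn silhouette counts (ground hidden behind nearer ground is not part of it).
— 0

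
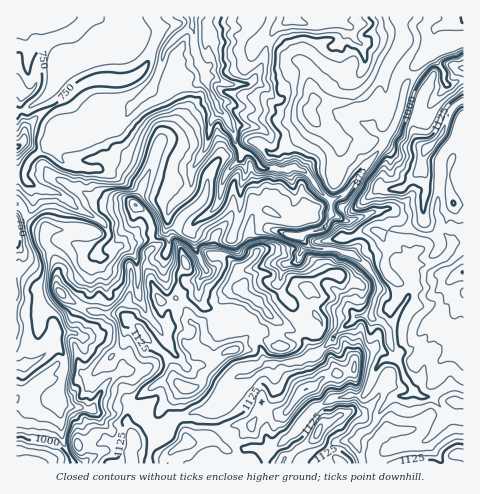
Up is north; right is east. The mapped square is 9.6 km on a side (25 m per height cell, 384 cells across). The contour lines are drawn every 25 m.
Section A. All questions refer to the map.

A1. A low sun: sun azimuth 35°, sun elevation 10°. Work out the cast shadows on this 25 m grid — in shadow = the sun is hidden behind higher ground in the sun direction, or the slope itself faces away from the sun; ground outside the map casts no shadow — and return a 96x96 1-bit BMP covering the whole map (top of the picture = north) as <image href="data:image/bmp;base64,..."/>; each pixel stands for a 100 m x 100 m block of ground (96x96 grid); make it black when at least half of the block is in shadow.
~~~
<image width="96" height="96" href="data:image/bmp;base64,Qk2+BAAAAAAAAD4AAAAoAAAAYAAAAGAAAAABAAEAAAAAAIAEAAATCwAAEwsAAAIAAAAAAAAA////AAAAAAAAPgAAAAAAAAAgAAAAPwAAAAAAAAAgAAAAPQAAAAAAAAAAAAAAOAAAAAAAAwAAAAAAOAAAAAAgAQAAAAAAMAAAAAAgAAAAAAAAMAAAAAACAAAAAAAAIAgAAAAAgAAAAAAAMAAAAAAAgAAAAAAAIAAAAAAAAAAAAAAAAHgAAAAAAAAAAAAAPPgAQAAAAAAAAAgAf2AAYAAAB4AAABgAfgAAOAAAA/wAAAAAfAAAHAAAA7+AAAAAfAAA4AAAAT+AAQAAfAAB4AAAAD+AAAAAeAAAAAAAABmACAIAeAAAAAAAAAGAGAAAeAAAAAAAAAAAEAAAeAAAAAwPAAAAMAAAeADvDAeP4AAAMAAAeAH/GQfv+AAAAAAAeAH+OAfv+gAAAAAA8AHsOAAPg4AAUAAD8BjgcAAMA4QAwAB/4DzgIAAAA4AAAAB//37gAAAAAAAAAAB///7AAAAMAAAAAAC///6AAAAeAAABAAC///4GAAB+AAAHAACf//4OAAD8AAAPAACf/wAcAAP4AADEAAAf/AAeAAf4AAGAAAAP8AAeAAfgAAEAAADPwAA8AAPAAAMAAADPgAA4AAEAAAbHAADHgAA4AAAAAAzHgACHAAAwAAAAAAgHgACHAAMwQAAAAAAPAAAPAAcwQIAAAAAOAAAeAAMg2MAAAAAcAAB+AAMg8eAAAAA8AAB+AAAg8cAA4AB4AAD+AABw4YAAAAHwAAD+AAAg4QDAAP/AAAD8AAAAYAAAA//gAAD4ABMAQAAAA/54BAD4AB8wAAAAPAA4DwDwAB+AAAAA/wA4DwDgAB+AAAAD/4AABwDAAD+AAAADw4eABADAAP+AAAAAAB/wAACAAf+AAAAAAB//HACAB4fAAAAAABz/xAwADAeAAAAAABh/4AAAPAcAAAAAADAf4AAAfAAAAAAAAPwP+AAH8AAAAAAAAPwAxAAP4AAAAAAAAfAwAAAfAAAAAAAAAeAAAAAQAAAAAAAAA8AAAAAAAAAAAAAP/4AAAAAAAAAAAABf/4AAAAAAAAAAAAH//4AAAAAAAAAAAAH/f4AAeACAAAAAAAH8HwAA/AAAAAAAAAH4AAAA+AAAAAAAAAHgAAAAwAAAAAAAAAGAAAAAAAAAAAAAAAMDAAAAMAAAAAAAAAMPgAAAcAAAAAAAAAf/AAAAcAAAAAAAAAf8AAAAMAAAAAAAAA8AAAAAMAAAAAAAAB4AAAAAGACAAAAAADnEAAAAGAEAAAAAAD/AAAAAHAAAAAAAAD8BgAAADAAAAAAAAHgDAAAAAAAAAAwAAGAHAAAAAAAAAAAAAB/PAAAAAAwAAAAAAH/OAAAAAB8AAAAAAH8DAAAAAB8AAAAAADADAAAAABwAAAAAAbgAAAAAABgAAAAAAbwCAAAAAAAAAAAAATADAAAAAAAAAAAAAwAAAAAAAAAAAAAAAwAAAAAAAAAAAAAAAxwAAAAAAAAAAAAAAwwAAAAAAAAAAAAAAwAAAAAAAAAAAAAAAhgAAAAAAAAAAAAAAgAAAAA8AAAAAAAAAAAAAAA8AAA="/>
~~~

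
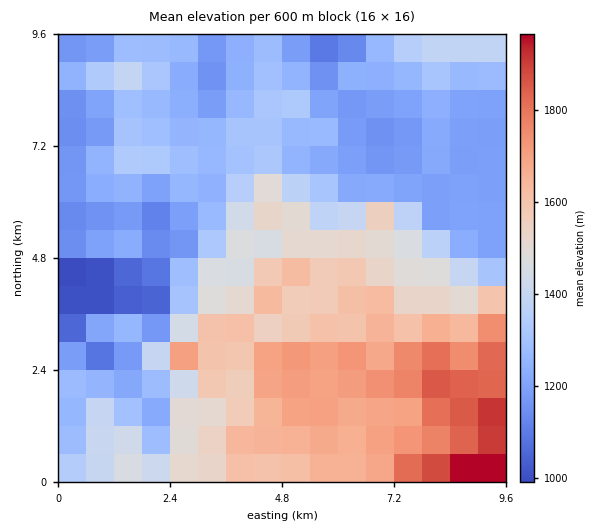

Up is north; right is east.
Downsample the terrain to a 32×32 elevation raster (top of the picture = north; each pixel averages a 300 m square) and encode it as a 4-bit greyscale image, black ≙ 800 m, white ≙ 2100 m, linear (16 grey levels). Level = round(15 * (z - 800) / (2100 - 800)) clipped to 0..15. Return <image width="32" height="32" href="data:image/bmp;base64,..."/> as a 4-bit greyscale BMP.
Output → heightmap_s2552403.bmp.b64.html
<image width="32" height="32" href="data:image/bmp;base64,Qk12AgAAAAAAAHYAAAAoAAAAIAAAACAAAAABAAQAAAAAAAACAAATCwAAEwsAABAAAAAAAAAAAAAAABEREQAiIiIAMzMzAERERABVVVUAZmZmAHd3dwCIiIgAmZmZAKqqqgC7u7sAzMzMAN3d3QDu7u4A////AHd3h3iKqJmZmqqqq83d3d1mZ4d2eIiqqZmqqqq7zN7tZWiHZXiIqqqqqqqru7vM3WVohmWJmZqqqqqqq6u7vd1VaHVVmZmZqqq6qqqrzM3dVmdkRXh4iZqruqu6qszMzVVWZEZnmYmqu6qru6vMzMxlRWNXiKmKuqqqu7vM3MzMVUM0eKqomrq7u7qrvMy7zEMzRmarqZmbuqq7qqu7u8wkVWZUiamZiZqqmqqaqqq7M0VVRGeZmpiJmZmqmaqaujIzMzNGiIqpmZmZqpmZiaoiIiIjWIiIqpmZmqmIiHiJERIiNGeIiIupmZmYiIh3d0MzRENFeIiJqZmZmIiIdlVERVVTRWeIiJmIiIiIiGVVREVVQ0RWiIiIiJmYh2VVVUREREREVniIiId4mZdVVVVEREREVVZ4mZdmVohlRVVVRFVVRVVVZ5l2ZlVWVERVVERVZVVmVWeHZmVURFVUVVREVmZmZlVmdmVVRERFVUVURFZmZmVVVmVVVVRERFVEVERFZmVVVWZlVVVURERVVERERGZmVVVmZmZlREREVVREREVmVmVFVmZmZURERFVURERVZlVVRFVmZkRURVVVVVVFZ3ZmVERVZmVFVVVWZVVVZWZ3dlVEVmZlNFVVVWZmZkRFVmZlRFZmVDNFZ3dmZmZERWVVZVRVZURDM0VWeHd4"/>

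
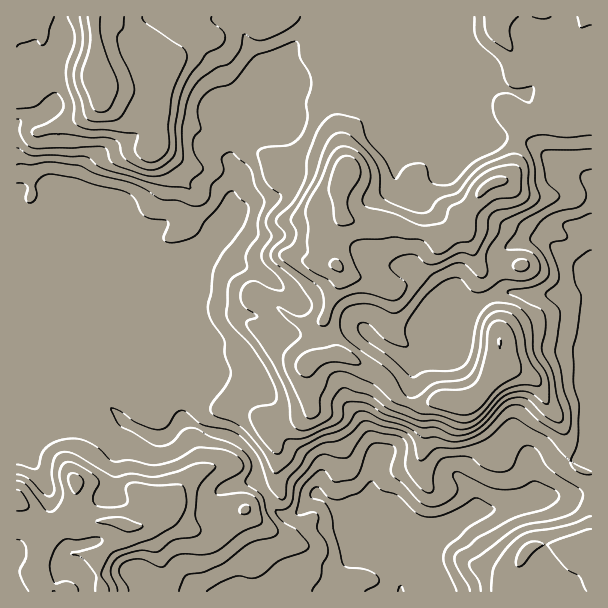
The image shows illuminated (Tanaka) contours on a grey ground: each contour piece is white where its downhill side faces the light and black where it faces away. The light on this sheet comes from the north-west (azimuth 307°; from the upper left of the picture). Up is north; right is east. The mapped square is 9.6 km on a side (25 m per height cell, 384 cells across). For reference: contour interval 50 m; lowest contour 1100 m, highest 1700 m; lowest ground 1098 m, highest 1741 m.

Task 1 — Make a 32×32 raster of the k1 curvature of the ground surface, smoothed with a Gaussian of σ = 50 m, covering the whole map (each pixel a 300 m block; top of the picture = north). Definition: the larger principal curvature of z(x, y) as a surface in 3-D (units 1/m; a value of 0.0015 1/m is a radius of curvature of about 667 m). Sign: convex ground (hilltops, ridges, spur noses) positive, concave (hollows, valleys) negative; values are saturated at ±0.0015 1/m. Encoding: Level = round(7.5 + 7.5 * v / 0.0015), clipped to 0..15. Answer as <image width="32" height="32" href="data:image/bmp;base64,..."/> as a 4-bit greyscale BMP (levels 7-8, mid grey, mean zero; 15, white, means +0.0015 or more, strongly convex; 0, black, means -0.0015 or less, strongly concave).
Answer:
<image width="32" height="32" href="data:image/bmp;base64,Qk12AgAAAAAAAHYAAAAoAAAAIAAAACAAAAABAAQAAAAAAAACAAATCwAAEwsAABAAAAAAAAAAAAAAABEREQAiIiIAMzMzAERERABVVVUAZmZmAHd3dwCIiIgAmZmZAKqqqgC7u7sAzMzMAN3d3QDu7u4A////AIuq3Jinh3ibmJqoqHmrd3mLePdZmJiJiamamYnNrJiZfHmfu4eqd5vKd4h5qYvsqoyrzN2sq6zrqHd4iHmJqrzLzKupunnfmsp4d6qHiId6956I3sxozPpbmIfct5iHesjv2ree28f5irm76Hmqma2J6oeHeL3Z+ni3efd5mXi5eJmIh3uYfcyYp3Toypd36YiIiImYu928/ripx82GjPeIiIiYqamZitmZz///tH+ph4iIiIiIh3y4ivp7jf3/d4eIiIiHiIet2d/IiGj76piIiIh4iIh6yb74iZd3/IZ3iIh4iIiIvYi9Z5p4ifypiIiIiIiIirjbn1abd4ncu6eIiIiIiIjPqH6J3YeKqIiYiHh3iId6qnis7anXbMzdp4iIiIeHiJz/vaaHno99+3eIiJiImIeImauHib3diZipiIiIiHmHe+yqzu+62oh4d5iId3mJyHea6biYes+K3MyIh4d5rKeKt73Kiah//riZl3fMvau6esl87Jq3es/HiLupic7pibuIm+mHmIh8t4jey5qq56p4h4u4eIiIe6vLmJzsidh4l5iKioiIiK2Yecl56pnXaJmYiomIiIi6iomJm9qIyHmIh3uIiIiIe5mZiYr4eLyZl4ich4iIiH2KmIl395ubzKqXyYiIiInLiKiIifioeal6uph4h4eJ2ImJ"/>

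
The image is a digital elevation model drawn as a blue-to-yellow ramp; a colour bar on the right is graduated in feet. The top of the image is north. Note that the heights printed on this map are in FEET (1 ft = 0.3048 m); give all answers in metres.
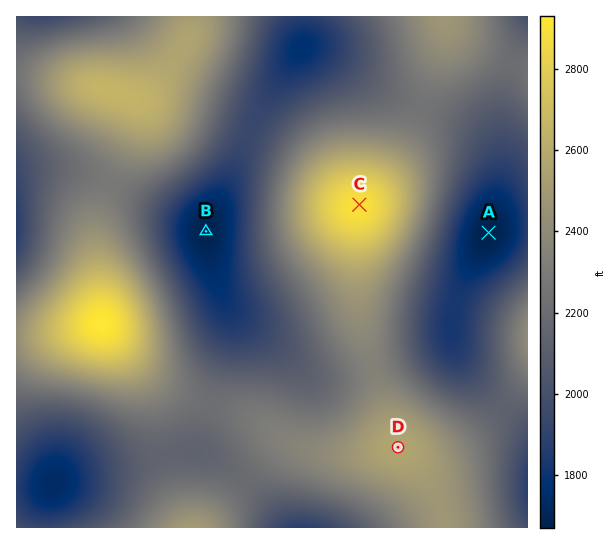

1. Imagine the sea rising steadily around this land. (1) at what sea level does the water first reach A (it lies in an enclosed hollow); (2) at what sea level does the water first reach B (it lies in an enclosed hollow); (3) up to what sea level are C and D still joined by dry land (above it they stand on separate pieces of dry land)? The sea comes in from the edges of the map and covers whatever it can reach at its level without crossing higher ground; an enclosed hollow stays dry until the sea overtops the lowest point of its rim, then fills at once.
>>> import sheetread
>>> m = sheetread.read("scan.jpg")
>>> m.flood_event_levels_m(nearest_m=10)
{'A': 570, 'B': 590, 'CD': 710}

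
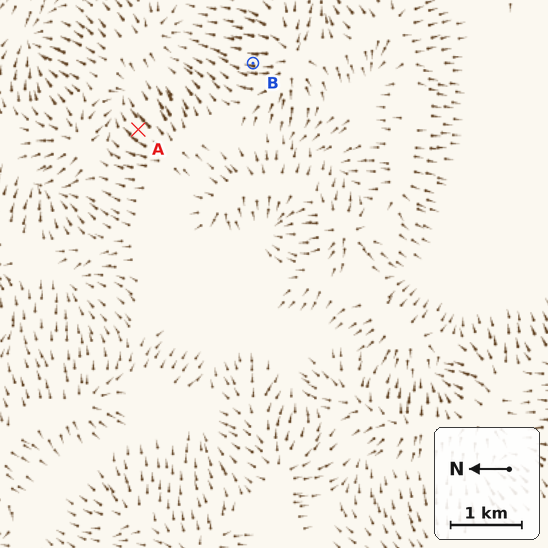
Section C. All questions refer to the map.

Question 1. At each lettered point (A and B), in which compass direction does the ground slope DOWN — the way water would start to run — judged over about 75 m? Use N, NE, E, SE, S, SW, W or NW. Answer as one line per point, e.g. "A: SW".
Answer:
A: NE
B: N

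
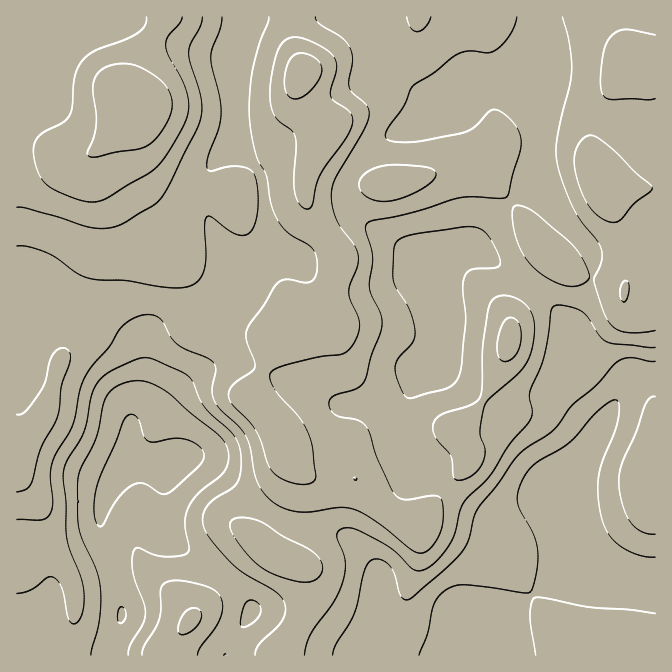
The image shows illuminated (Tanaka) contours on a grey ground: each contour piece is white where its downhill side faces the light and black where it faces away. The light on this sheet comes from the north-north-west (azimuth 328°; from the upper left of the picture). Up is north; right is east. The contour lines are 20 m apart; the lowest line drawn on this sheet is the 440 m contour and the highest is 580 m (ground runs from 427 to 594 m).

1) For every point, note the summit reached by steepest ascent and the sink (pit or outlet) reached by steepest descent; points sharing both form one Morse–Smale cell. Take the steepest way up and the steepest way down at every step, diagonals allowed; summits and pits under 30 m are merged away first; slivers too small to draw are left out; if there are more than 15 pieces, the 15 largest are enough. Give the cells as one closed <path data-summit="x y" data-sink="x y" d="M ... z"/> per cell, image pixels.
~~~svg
<path data-summit="134 108" data-sink="597 572" d="M535 16l-161 1 0 11 7 25 2 17 41 26 15 14-15 11-36 15-16 12-18 17-6 10-4 8 0 14 7 13 11 11 45 28 11 11 1 13 20 30 7 15 2 10-2 22-5 15-4 4-15 4-6 5-12 26-4 2-50-2-9 8-8 45 0 31 5 36 10 15-13-6-40-7-21-12-11 14-4 7 2 12 7 7 10 5 20 5 8 11 0 25-5 17-7 13-16 24 0 2 378-1 0-278-17-1-9 3-6 9-3-8-7-7-43-33-2-12-20-27-61-43-10-15 1-8 9-12 22-22 29-21-1-8 1-50-8-44 2-26 3-15z"/><path data-summit="302 73" data-sink="597 572" d="M374 16l-129 0-4 17-8 20 0 32 1 2-1 55 23 25 5 8 8 57 7 15 7 5-9 2-38 29-10 40 3 3 31 8 20 0 11-2-7 4-13 14-18 45 0 7 25 26 13 42-3 17-15 27 22 12 40 7 10 5 3-1-10-13-5-36 0-31 8-45 9-8 32 0 2 2 20-2 12-26 6-5 15-4 4-4 5-15 2-15-4-22-25-40-1-13-11-11-45-28-11-11-7-13 0-14 4-8 6-10 18-17 16-12 36-15 15-11-15-14-41-26z"/><path data-summit="134 108" data-sink="597 572" d="M244 16l-228 1 1 437 19-24 12-22 8-35 7-16 5-50 20-49 6-38 0-23-5-39 43-45 1 2-9 22 2 25 37 68 8 25 32 35 12 33 10 1 3-2 1-17 7-22 38-29 9-2-7-5-7-15-8-57-5-8-23-25 1-7-1-82 8-20z"/><path data-summit="134 108" data-sink="118 472" d="M132 113l-43 45 5 39 0 23-6 38-20 49-5 50-7 16-8 35-12 22-20 25 1 201 94-1 2-15 8-20 0-18-8-35-12-33 0-24 5-17 18-31 7-34 29-17 29-32 25-21 5-8 7-22-1-4-11-2-5-19-6-13-32-35-8-25-34-60-5-15 0-18 9-22z"/><path data-summit="600 183" data-sink="597 572" d="M655 16l-119 1 0 20-3 15-2 26 8 44 0 36-1 2 1 20-29 21-22 22-10 15 1 9 9 11 42 28 19 16 20 26 2 12 43 33 7 7 3 8 10-10 22-3z"/><path data-summit="190 620" data-sink="118 472" d="M142 464l-17 0-6 6-13 23-5 17 0 24 12 33 8 35 0 18-8 20-2 15 114 1 8-18 16-21 2-10-19-24-47-32-19-16-3-7 0-38 5-22z"/><path data-summit="302 73" data-sink="118 472" d="M227 324l-8 26-5 8-25 21-29 32-29 17-8 37 19-1 25 4 13-9 17-1 17 8 38 35 20 13 16-27 3-17-13-42-25-26 0-7 18-45 17-17-28 1z"/><path data-summit="134 108" data-sink="118 472" d="M197 458l-17 1-8 5-6 8-3 18 0 38 9 13 60 42 19 24-2 10-16 21-7 17 51 1 17-26 10-23 2-7-2-30-9-7-11-2-16-7-7-7-2-12 12-18 0-3-19-13-38-35z"/>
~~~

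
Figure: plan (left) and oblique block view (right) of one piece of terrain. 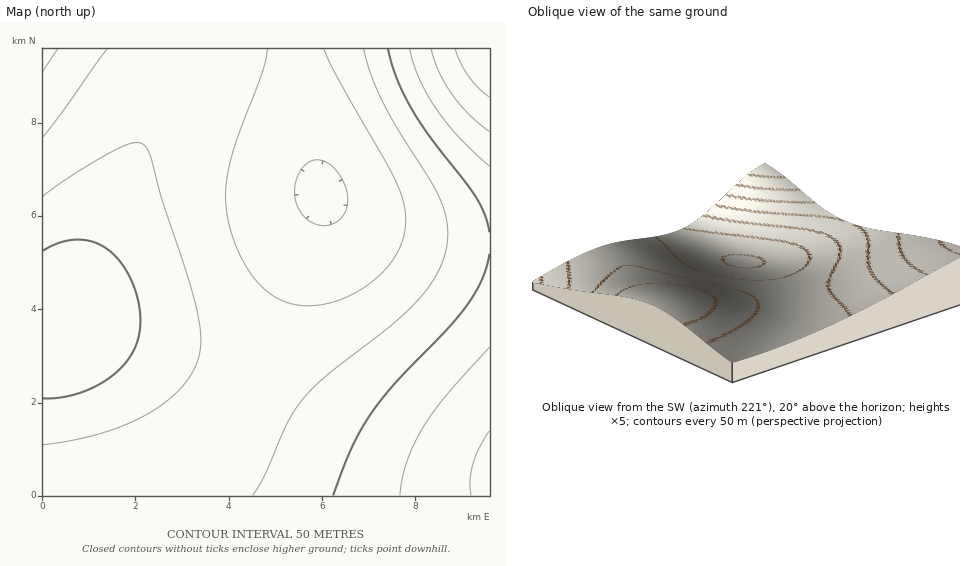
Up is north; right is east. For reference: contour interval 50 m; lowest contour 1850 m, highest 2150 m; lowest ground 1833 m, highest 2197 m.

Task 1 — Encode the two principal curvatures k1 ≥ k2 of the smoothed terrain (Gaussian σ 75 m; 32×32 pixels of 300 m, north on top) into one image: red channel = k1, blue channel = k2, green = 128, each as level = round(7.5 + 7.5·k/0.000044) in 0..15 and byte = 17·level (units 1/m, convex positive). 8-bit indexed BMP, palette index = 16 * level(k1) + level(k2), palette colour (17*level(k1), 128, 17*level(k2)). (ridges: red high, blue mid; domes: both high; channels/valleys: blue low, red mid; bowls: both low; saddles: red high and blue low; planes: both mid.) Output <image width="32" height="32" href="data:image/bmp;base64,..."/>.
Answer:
<image width="32" height="32" href="data:image/bmp;base64,Qk02CAAAAAAAADYEAAAoAAAAIAAAACAAAAABAAgAAAAAAAAEAAATCwAAEwsAAAABAAAAAAAAAIAAABGAAAAigAAAM4AAAESAAABVgAAAZoAAAHeAAACIgAAAmYAAAKqAAAC7gAAAzIAAAN2AAADugAAA/4AAAACAEQARgBEAIoARADOAEQBEgBEAVYARAGaAEQB3gBEAiIARAJmAEQCqgBEAu4ARAMyAEQDdgBEA7oARAP+AEQAAgCIAEYAiACKAIgAzgCIARIAiAFWAIgBmgCIAd4AiAIiAIgCZgCIAqoAiALuAIgDMgCIA3YAiAO6AIgD/gCIAAIAzABGAMwAigDMAM4AzAESAMwBVgDMAZoAzAHeAMwCIgDMAmYAzAKqAMwC7gDMAzIAzAN2AMwDugDMA/4AzAACARAARgEQAIoBEADOARABEgEQAVYBEAGaARAB3gEQAiIBEAJmARACqgEQAu4BEAMyARADdgEQA7oBEAP+ARAAAgFUAEYBVACKAVQAzgFUARIBVAFWAVQBmgFUAd4BVAIiAVQCZgFUAqoBVALuAVQDMgFUA3YBVAO6AVQD/gFUAAIBmABGAZgAigGYAM4BmAESAZgBVgGYAZoBmAHeAZgCIgGYAmYBmAKqAZgC7gGYAzIBmAN2AZgDugGYA/4BmAACAdwARgHcAIoB3ADOAdwBEgHcAVYB3AGaAdwB3gHcAiIB3AJmAdwCqgHcAu4B3AMyAdwDdgHcA7oB3AP+AdwAAgIgAEYCIACKAiAAzgIgARICIAFWAiABmgIgAd4CIAIiAiACZgIgAqoCIALuAiADMgIgA3YCIAO6AiAD/gIgAAICZABGAmQAigJkAM4CZAESAmQBVgJkAZoCZAHeAmQCIgJkAmYCZAKqAmQC7gJkAzICZAN2AmQDugJkA/4CZAACAqgARgKoAIoCqADOAqgBEgKoAVYCqAGaAqgB3gKoAiICqAJmAqgCqgKoAu4CqAMyAqgDdgKoA7oCqAP+AqgAAgLsAEYC7ACKAuwAzgLsARIC7AFWAuwBmgLsAd4C7AIiAuwCZgLsAqoC7ALuAuwDMgLsA3YC7AO6AuwD/gLsAAIDMABGAzAAigMwAM4DMAESAzABVgMwAZoDMAHeAzACIgMwAmYDMAKqAzAC7gMwAzIDMAN2AzADugMwA/4DMAACA3QARgN0AIoDdADOA3QBEgN0AVYDdAGaA3QB3gN0AiIDdAJmA3QCqgN0Au4DdAMyA3QDdgN0A7oDdAP+A3QAAgO4AEYDuACKA7gAzgO4ARIDuAFWA7gBmgO4Ad4DuAIiA7gCZgO4AqoDuALuA7gDMgO4A3YDuAO6A7gD/gO4AAID/ABGA/wAigP8AM4D/AESA/wBVgP8AZoD/AHeA/wCIgP8AmYD/AKqA/wC7gP8AzID/AN2A/wDugP8A/4D/AGJycXFwgICAgXFycnN0dHV2dnaGhpaXp6e3uLi4ubm5dHNygoGBgYGBgnJzc3R0dXZ2doaHl5eXp6i4uLi5ubmFhISDg4KCgoKCgnNzdHR1dXaGhoaXl5enqKiouLm5uZaWlZSUk5OSkoKCg4OEhISFhYaGhpaXl6eoqKioqampp5eWlpWUlJOTk4ODg4OEhIWFhZaWlpaXl6eoqKipqam4qKinpqWkpKOTk5OTk5SUlJWVlZWWlpeXl6ioqKmpqcm5qainpqWlpKOTk5OTlJSUlJWVlZWWlpeXl5iYqKip2sq6ubi3trW1pKOjo6OkpKSkpJWVlZaWlpeXmJiYmKjr3MvKycjHtrW0pKOjo6SkpKSkpKWVlZaWl5eXmJiYqPzs3Nva2cjHxrW0tLS0pKSkpKSkpKWVlpaWl5eXmJiX/f3s7Ova2NfGxbS0tLS0tKSkpKSklJWVlpaXh4eXl5f9/e3s29rZyMe2tbS0pKSkpKSklJSUlYWGhoaHh4eXlv397Nzbysm4t7alpaSkpKSklJSUlISEhXV2dnaGhoaW/Pzs28vKubmop6aVlZSUlJSUg4ODdHR1dXV1dXWFhZX7++vbysq5qaiXlpaVlZSEhIODc3NzZGRlZWV1dISElPvq6trJybmomJeHhoWFhISEc3NzY2NjZGRkZHR0hISU+urp2cnIuKiYh4eGhoWFdHRzY2NjU1NTU2Njc3ODg5P56enY2Mi3p6eXh3d2dXV0dGNjU1JSQlNTYmJycoKCkujo2NfXx7e2ppaGhnZ1dWRkU1NSQkJCQlJiYXFxgYGS6OfX19bGxramppaGdXVlZFRTQ0JBQUFBUWFgcHCBkaHX1tbW1cXFtbWllYWFdWRUVENDMjEwMEBQYGBwgICQoNbW1dXVxcXFtbWllYV1ZFREQzIxMDBAQFBgcHCAkKCw1tbV1dXFxcW1tbWlhXVlVURDQkFAQEBQYGBwgJGhscLG1tbV1dXFxcXGtqaWhmVVVFNSUFBQUGBgcIGSkqOz08bG1tbW1tbWxsbGtpaGdmVkYmFgUGBgcHCBkpOktMXlxsbG1tbW1tbW18e3p4d2dXRiYWBgYHBwgZKTpLXG1va2xsbG1tbX19fX17enl4aFc3JwcHBwgICRkqS1xtfo+Le3x8fX19fX19jYyKiXloWDgoCAgICQkKGjtbfI6fr6p7e3x8fX2Njo6OnIuKeWlZOSkJCQkJCgorTGyNnr+/uXp7fIyNjY2Onp6dm5qKalk5GQkJCgoLCyxMfZ6/z9/ZiYqLjIyNnZ6enq2cm4tqWjoaCgoLCwwMLV1+rs/v7+h5ioubnJ2dnq6urqyci2tbOxsLCwsMDA0+Xo+v3///8="/>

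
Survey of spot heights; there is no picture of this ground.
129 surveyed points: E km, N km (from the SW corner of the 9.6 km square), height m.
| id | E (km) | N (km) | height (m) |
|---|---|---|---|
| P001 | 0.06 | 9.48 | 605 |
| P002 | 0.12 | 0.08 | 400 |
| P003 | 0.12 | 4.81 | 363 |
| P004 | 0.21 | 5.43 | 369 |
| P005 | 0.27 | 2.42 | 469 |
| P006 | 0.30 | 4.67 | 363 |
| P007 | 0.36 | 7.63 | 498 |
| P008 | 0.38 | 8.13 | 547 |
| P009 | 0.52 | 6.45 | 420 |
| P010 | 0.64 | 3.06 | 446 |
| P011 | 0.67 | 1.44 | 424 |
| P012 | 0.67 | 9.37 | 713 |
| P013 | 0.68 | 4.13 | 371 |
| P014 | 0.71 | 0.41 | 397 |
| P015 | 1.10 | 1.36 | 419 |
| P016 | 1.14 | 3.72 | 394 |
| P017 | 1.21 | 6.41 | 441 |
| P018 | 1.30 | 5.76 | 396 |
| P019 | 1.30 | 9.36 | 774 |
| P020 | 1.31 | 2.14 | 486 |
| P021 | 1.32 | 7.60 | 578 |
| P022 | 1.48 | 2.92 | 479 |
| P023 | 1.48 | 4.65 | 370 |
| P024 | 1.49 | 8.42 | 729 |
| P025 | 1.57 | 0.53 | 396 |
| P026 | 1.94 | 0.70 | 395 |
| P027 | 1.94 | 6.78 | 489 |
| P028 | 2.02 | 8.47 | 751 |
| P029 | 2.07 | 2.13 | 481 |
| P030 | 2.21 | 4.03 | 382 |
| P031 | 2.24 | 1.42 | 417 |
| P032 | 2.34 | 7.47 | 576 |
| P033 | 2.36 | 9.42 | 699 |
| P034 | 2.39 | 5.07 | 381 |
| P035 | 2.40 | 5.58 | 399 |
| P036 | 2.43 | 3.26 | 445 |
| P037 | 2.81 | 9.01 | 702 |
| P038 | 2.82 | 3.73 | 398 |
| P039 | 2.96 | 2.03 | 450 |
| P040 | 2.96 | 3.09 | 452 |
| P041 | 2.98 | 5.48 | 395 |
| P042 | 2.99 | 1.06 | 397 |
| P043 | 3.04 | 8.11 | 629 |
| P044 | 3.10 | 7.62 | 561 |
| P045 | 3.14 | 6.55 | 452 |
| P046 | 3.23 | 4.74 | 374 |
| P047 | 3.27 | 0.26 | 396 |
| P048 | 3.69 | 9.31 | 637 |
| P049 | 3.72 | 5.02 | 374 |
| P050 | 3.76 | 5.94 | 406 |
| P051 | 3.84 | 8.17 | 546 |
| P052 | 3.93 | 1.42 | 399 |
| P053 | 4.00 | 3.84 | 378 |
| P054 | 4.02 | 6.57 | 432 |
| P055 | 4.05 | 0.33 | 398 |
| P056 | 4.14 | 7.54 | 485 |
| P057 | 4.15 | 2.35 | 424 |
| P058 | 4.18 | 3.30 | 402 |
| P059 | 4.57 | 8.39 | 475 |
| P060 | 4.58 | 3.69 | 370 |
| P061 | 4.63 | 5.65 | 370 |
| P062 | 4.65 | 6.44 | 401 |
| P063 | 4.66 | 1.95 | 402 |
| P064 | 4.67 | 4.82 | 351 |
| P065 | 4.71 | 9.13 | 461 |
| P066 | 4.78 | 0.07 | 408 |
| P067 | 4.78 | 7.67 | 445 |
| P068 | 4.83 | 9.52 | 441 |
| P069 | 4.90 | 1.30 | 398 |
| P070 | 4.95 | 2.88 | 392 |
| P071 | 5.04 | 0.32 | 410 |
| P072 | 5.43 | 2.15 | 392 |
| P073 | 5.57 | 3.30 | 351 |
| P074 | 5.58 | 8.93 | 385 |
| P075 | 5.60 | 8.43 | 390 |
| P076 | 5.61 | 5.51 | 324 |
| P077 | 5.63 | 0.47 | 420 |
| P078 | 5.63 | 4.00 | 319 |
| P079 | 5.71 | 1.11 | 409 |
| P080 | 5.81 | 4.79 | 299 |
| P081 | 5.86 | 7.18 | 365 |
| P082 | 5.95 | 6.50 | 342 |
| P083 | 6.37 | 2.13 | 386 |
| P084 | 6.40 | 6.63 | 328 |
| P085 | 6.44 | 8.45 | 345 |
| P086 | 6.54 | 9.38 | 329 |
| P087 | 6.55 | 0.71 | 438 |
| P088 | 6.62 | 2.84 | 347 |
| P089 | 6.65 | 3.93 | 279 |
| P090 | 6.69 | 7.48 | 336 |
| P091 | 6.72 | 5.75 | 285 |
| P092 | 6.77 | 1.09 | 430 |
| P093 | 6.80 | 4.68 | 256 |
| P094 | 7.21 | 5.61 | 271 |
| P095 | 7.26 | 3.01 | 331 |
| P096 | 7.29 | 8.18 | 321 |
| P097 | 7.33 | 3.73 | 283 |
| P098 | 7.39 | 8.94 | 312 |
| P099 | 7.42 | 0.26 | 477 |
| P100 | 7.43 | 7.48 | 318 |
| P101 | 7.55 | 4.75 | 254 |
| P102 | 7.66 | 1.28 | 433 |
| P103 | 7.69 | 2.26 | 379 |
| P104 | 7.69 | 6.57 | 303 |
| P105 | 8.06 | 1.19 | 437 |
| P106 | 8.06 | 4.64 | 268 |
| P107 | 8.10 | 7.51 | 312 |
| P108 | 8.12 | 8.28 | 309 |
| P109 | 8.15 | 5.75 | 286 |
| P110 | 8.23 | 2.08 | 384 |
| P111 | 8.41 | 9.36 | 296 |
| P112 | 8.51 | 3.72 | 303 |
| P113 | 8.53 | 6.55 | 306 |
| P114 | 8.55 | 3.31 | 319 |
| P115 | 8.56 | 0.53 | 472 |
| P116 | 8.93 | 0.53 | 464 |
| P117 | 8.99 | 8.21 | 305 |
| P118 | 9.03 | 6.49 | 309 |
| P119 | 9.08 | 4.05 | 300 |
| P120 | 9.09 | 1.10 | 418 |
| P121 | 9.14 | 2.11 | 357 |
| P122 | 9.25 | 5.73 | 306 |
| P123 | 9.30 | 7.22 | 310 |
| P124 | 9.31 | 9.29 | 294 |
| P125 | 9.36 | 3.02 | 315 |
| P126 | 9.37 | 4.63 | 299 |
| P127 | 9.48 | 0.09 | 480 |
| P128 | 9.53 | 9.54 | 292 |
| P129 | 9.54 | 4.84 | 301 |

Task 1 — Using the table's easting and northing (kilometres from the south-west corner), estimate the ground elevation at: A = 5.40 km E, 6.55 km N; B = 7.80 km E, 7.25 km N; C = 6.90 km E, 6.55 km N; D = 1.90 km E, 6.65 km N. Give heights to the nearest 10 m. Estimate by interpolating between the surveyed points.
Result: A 370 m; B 310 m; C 310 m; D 470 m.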